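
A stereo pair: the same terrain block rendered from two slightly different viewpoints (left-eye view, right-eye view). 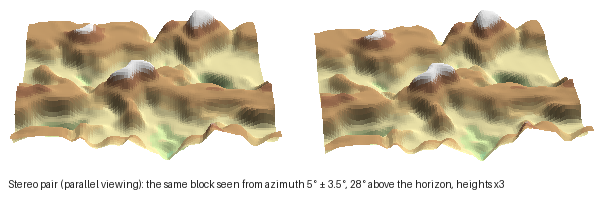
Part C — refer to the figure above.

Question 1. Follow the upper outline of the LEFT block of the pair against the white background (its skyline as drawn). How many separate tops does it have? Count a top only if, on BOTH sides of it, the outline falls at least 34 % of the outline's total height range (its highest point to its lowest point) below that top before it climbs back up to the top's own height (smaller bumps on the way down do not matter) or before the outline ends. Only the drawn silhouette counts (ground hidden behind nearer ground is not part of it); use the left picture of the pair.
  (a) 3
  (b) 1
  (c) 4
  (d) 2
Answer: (b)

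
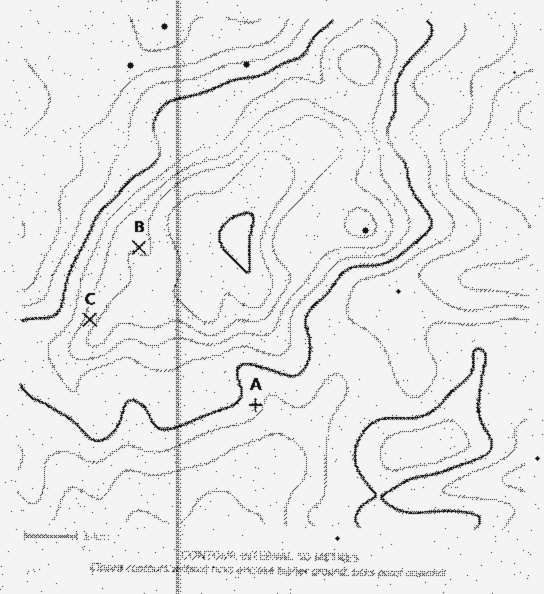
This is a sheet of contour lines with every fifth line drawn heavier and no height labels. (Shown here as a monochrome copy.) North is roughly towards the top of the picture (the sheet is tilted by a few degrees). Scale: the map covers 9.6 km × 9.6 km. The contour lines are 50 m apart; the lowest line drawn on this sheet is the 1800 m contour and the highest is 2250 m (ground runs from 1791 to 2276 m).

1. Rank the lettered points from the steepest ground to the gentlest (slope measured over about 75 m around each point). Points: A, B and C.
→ C A B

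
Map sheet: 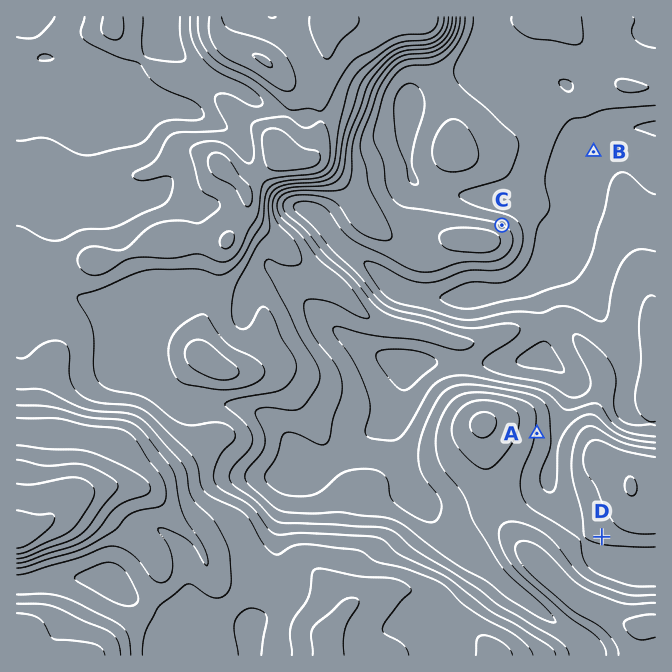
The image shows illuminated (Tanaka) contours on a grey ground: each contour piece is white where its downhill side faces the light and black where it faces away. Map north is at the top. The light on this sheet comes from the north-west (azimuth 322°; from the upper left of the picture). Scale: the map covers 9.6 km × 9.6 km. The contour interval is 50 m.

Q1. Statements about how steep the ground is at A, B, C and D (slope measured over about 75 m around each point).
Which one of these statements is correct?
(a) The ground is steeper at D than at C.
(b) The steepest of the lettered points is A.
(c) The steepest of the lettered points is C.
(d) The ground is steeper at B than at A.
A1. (c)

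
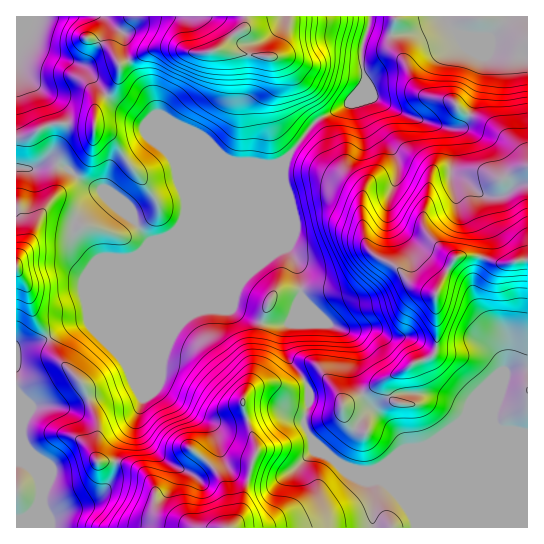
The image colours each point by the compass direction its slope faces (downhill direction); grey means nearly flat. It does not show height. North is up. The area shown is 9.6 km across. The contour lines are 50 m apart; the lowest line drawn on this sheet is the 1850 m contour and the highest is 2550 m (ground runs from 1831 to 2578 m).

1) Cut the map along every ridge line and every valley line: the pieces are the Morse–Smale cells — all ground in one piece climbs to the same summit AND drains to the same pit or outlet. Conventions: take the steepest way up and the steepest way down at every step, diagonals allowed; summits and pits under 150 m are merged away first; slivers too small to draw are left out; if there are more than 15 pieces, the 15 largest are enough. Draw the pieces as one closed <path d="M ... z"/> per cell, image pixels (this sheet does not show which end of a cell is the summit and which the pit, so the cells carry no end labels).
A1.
<path d="M283 161l-4 2-46 46-8 6-63 25-13 1-14-20-30-26-8 4-21 19-3 4-1 11 5 9 18 18 11-3 25 2 86-36-78 77-50 21-19 4-23 14-31 8 1 181 511-1-1-62-138 0-16 6-18 0-16-7-26-22-9-17 0-8 5-14 0-12-4-10-17-23-4-20 1-9 7-8 7-15 2-8 0-12-5-24-8-13 0-56-4-10z"/><path d="M463 36l-2 1 23 22-3 19-9 31-5 12-8 7-13 0-41-13-32-18-8-13-16 20-34 17-31 41 0 21 4 10 0 56 8 13 5 24 0 12-4 12-12 19 0 21 3 8 17 23 4 10 0 12-5 14 1 12 10 15 24 20 11 5 23 2 16-6 139 0 0-408-38-9z"/><path d="M370 16l-353 0-1 151 19 1 11-5 19 4 20 16 18 8 32 30 14 20 21-4 52-21 7-4 45-45 15-12 26-34 34-17 11-13 5-8-4-20 0-13 8-24z"/><path d="M51 163l-9 1-7 4-19 1 1 178 30-8 23-14 19-4 50-21 77-75-85 34-25-2-11 3-18-18-5-9 0-6 4-9 11-11 15-12 6 0-5-4-18-8-20-16z"/><path d="M527 16l-156 0-10 34 0 13 4 20 8 14 32 18 41 13 13 0 8-7 5-12 9-31 3-19-24-24 30 13 29 8 8 0z"/>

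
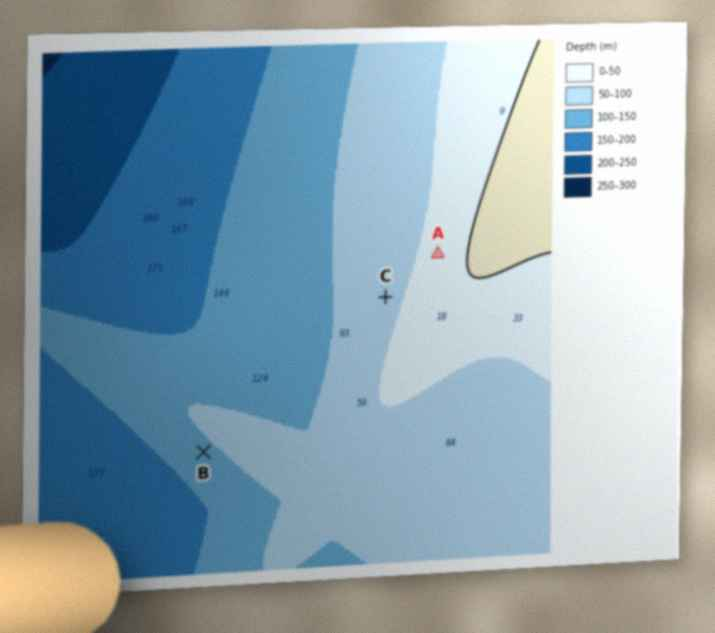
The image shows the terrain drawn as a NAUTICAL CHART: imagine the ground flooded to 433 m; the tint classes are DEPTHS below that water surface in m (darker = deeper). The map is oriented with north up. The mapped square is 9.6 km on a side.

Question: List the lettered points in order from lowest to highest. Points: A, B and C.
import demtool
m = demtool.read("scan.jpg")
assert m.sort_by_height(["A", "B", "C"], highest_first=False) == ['B', 'C', 'A']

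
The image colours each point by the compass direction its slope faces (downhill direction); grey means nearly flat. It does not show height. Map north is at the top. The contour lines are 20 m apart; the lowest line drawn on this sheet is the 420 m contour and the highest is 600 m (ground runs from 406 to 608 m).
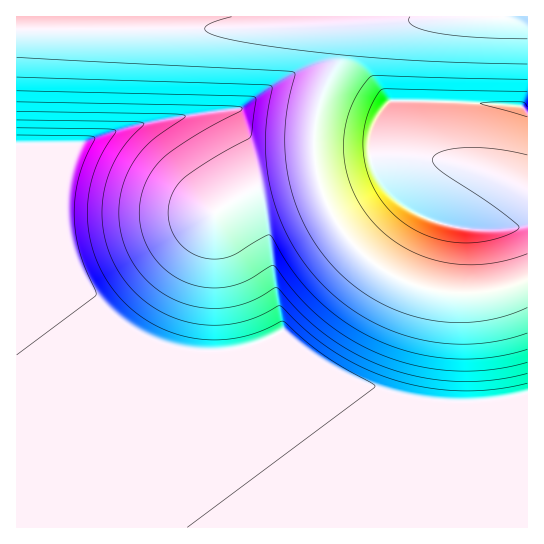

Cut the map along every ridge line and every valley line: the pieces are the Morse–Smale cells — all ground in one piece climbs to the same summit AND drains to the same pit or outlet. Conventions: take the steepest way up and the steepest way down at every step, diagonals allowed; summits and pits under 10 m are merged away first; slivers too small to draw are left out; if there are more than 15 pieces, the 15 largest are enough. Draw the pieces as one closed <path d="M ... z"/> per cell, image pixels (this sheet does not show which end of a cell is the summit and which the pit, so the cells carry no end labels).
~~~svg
<path d="M461 16l-445 1 1 511 511-1 0-245-5-1-33 11-41 1-27-5-29-12-26-17-27-30-15-27-10-40 0-37 2-15 8-25 12-22 7-32 6-6 12-2z"/><path d="M527 16l-65 0-100 7-12 2-7 9-4 25-14 26-8 25-2 15 1 38 10 1 51-8 46 1 56 12 48 20z"/><path d="M407 156l-30 0-61 9 1 12 8 25 12 23 12 16 18 18 19 13 24 12 23 7 16 2 32 0 46-12 1-91-23-11-35-12-21-6z"/>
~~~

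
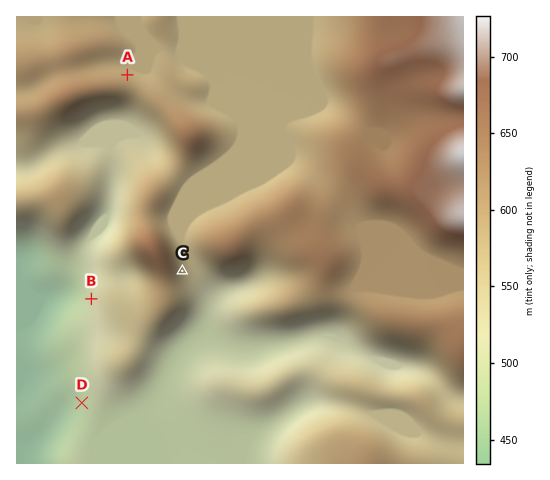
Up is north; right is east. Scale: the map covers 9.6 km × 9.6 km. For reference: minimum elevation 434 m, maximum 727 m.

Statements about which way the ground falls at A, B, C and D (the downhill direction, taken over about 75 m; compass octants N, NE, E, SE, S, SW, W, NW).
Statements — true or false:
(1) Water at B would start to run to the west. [true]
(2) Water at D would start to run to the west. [true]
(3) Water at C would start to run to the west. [false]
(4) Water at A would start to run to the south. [false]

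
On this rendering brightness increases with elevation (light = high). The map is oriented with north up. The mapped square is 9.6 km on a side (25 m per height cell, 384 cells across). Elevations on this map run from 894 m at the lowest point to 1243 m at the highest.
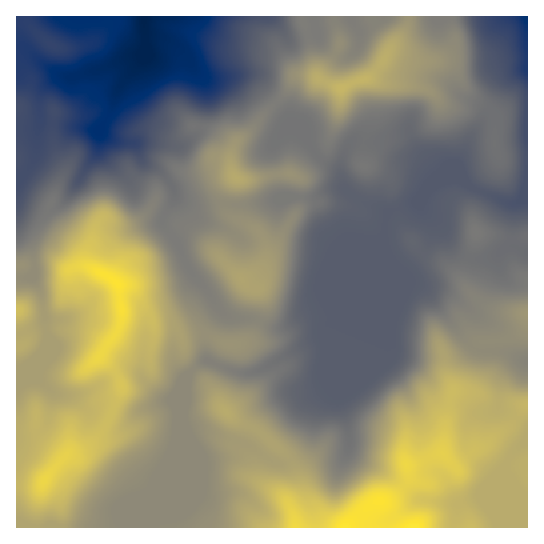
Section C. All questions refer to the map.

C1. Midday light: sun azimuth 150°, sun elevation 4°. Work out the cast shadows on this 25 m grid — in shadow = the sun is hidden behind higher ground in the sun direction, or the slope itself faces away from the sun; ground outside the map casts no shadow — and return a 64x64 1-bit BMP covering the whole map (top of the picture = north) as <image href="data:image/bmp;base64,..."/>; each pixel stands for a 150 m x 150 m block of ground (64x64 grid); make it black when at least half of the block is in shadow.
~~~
<image width="64" height="64" href="data:image/bmp;base64,Qk0+AgAAAAAAAD4AAAAoAAAAQAAAAEAAAAABAAEAAAAAAAACAAATCwAAEwsAAAIAAAAAAAAA////AAAAAAAAAAABwQCAAAAAAAPDwOAAAAAAAYPA8AAAAAAQB/BgAAAAAADv/AAAQAAAAf//AABgAAAD//4AAPAAAAP//gAA+AAAA5//AAD8AAACH/8AAPwAAAAf/xAAfAAAAD//mAAcAAAAP/+AAAwAAAB//4AADgAAAH//4ADOAAAAf//gAOwAAYB//+ADQAAA/H///AcAAAJ+P//8BwYAA/4f///mD4ADgA////wHwAAAB//5+AfgAAAD//CAD+AAAAP/+AAH8AA4A//4AAfwADgD//wAA/AAAAD//AAAAAAAAA/8A9gAAAAAD/4P2AAAAAAH/B/4AAAAAAP8HrgAAAAAAcAcPDgAAAABgAi/+AAAAAAAAP//AAQAAA4A/4+DgAAADwD/h4PAAAADAP+HA4AAAAMD/8ADAMAAAYf/5wAA4AABh///gADwAAHG//+AAAAAAcD//8AAAAAAAP//wAAAAAAA///AT4AAAAD//55v4AAAAP///2fgAAAA////48AAAAD////hgAAAAP////gAAAAA/////AAAAAD+///8AAAAAPx///4AAAAA/j///wAAAAD4P///gAAADPAP//+AgAAOwA///8nwAACAD/////gAAAAH//3/+AAAAAf/8f/8AAAAA//h//4AAAAD/8P//wAAAAP/5///AgAAA///7v+AAA=="/>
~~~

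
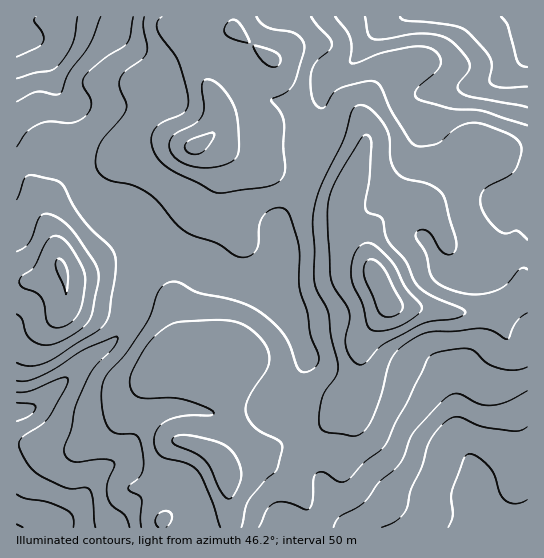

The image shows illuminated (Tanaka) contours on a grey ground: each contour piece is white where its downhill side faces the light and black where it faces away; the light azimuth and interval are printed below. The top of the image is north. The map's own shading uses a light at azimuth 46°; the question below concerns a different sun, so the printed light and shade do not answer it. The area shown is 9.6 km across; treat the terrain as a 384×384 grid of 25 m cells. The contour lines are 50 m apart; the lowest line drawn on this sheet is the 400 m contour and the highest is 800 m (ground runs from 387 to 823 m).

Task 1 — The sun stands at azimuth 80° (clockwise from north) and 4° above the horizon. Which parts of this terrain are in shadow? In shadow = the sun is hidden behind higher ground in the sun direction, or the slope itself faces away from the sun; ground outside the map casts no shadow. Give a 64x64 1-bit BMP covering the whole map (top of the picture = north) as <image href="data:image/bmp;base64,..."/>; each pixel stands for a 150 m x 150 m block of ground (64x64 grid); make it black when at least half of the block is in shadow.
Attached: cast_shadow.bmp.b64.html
<image width="64" height="64" href="data:image/bmp;base64,Qk0+AgAAAAAAAD4AAAAoAAAAQAAAAEAAAAABAAEAAAAAAAACAAATCwAAEwsAAAIAAAAAAAAA////AAAAAAD//8fgAAAAAP//x+AAAAAQ//+PwAAAADj////AAAAAOP///8AAAABw////wAAAADD////AAAAAMP///4AAAAAA////gAAAAADj//4AAAAAAEB/8AAAAAAAAO/gAAAAAAD/8eAAAAAAgP/wAAAEAAHA//gAAB4AAcD/+AAAHgABwP/8AAAeAAGAP/wAAA4AAAAf/gAAH8AAAAf+AAA/wAAAA/8AAH/gAAAB/wAAf+AAeAB/gAB/4AB4AD+AAP/gAHDwD8AD//AAAPgPwAf//AAA+AfAD//8AAD8B8A///wAAPwDwH///AAA/APA///4AAB8AcB///gAHvgAgD//+AAe+AAAD//wAA74AAAH//AAAPgAAAf/8AAA8AAAA/9gAADwADwH/wAAAPAAfAf/AAAA4AD8B/8AAADAAfgH/wAAAMAA8AP/AAAAwABgAf+AAACAAAAAf4AAAIAH/gA/gAAAA//+AD/AAAAD//wAH8AAAAH//AAfwAAAAD/8AA/gAwAAB/gAD+ADAAAB+AAH4AAAAAP/AAPgAAAAz/+AA+AAAAP//4ADwAAAB///gAGAAAAf/P8AAAAAAD/8/wAAAAAA/5x+DgAAAAD/gHweAAAAAP//+D4AAAAA///wOAAAAAD///AAAAAAAP//4AAAAAAAf//gAAAAAAAP78AAAAAAAA=="/>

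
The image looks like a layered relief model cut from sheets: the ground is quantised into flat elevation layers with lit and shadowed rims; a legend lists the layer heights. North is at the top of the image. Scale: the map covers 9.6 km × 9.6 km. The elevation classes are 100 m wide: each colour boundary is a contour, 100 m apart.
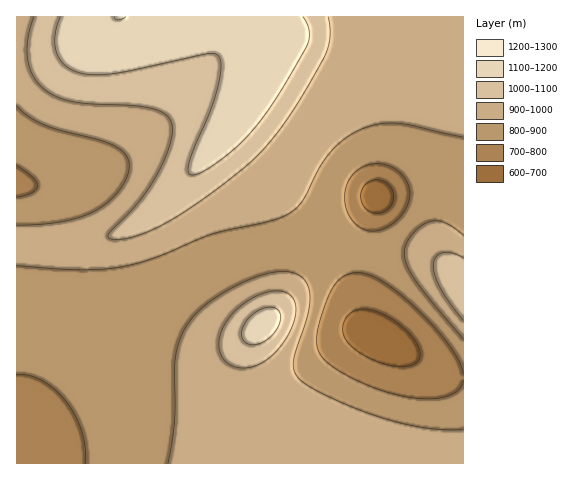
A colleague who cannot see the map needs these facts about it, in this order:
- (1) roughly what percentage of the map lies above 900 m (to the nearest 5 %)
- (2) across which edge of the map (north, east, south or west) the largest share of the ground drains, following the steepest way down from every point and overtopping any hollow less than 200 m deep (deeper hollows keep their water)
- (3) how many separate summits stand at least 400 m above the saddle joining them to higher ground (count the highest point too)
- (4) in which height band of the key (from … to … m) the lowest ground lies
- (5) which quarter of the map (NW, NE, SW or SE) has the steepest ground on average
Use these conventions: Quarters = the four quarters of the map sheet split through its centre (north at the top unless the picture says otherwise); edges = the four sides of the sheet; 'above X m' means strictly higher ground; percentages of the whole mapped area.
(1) Ground above 900 m makes up about 55 % of the sheet.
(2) Drainage is mainly to the east: more ground falls towards that edge than towards any other.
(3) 1 summit rises at least 400 m above its surroundings.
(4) Between 600 and 700 m: that is the band holding the lowest ground.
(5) The steepest ground, on average, is in the south-east quarter.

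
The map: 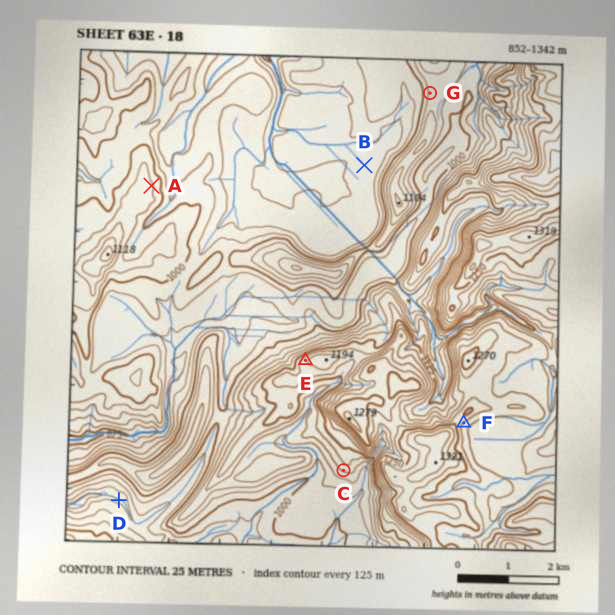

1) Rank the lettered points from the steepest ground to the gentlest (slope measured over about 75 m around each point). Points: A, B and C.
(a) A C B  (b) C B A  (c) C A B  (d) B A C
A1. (c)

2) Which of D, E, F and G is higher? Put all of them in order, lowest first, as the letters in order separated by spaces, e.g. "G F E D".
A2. D G E F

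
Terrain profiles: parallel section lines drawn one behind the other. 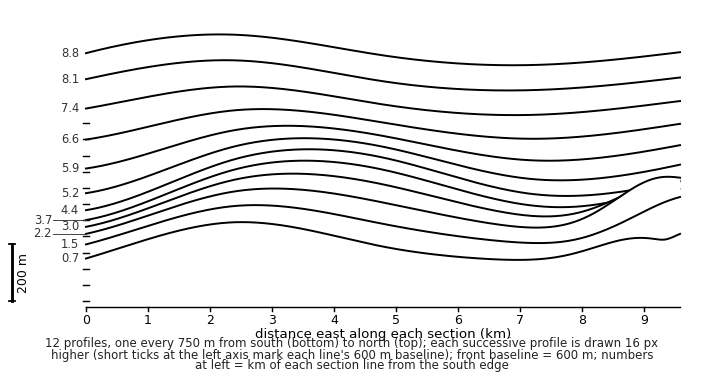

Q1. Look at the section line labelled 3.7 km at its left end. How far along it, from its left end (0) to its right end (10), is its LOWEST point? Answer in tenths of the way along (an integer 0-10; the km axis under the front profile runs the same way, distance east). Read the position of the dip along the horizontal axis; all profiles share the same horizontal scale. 0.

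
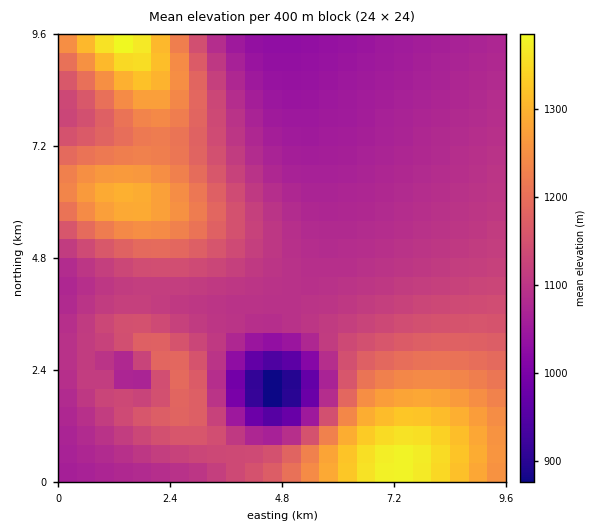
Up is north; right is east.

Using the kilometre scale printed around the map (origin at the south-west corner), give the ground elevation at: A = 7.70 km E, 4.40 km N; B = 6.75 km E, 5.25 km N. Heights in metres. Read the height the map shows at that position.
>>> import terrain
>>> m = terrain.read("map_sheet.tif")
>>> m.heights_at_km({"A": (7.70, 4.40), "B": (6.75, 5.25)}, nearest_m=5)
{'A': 1110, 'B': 1085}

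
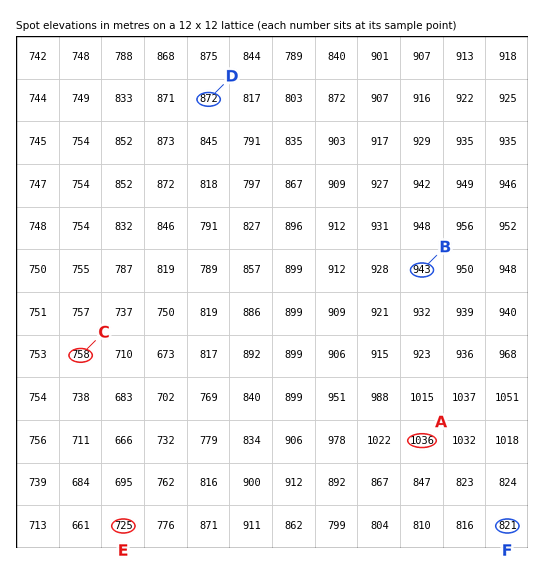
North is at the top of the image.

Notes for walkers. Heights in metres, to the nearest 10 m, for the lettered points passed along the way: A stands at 1040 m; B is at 940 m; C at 760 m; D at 870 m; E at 730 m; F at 820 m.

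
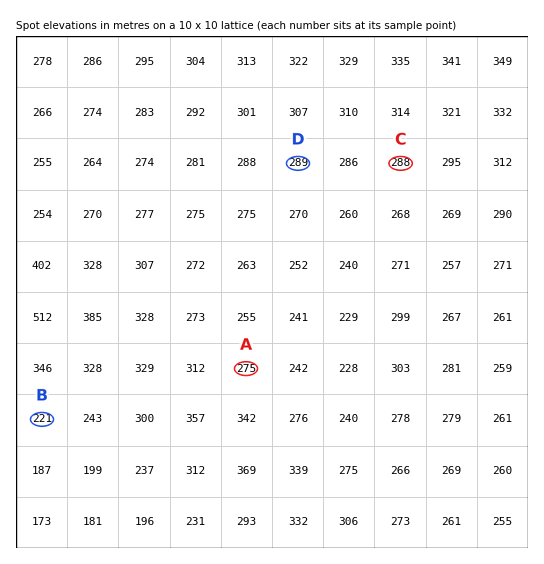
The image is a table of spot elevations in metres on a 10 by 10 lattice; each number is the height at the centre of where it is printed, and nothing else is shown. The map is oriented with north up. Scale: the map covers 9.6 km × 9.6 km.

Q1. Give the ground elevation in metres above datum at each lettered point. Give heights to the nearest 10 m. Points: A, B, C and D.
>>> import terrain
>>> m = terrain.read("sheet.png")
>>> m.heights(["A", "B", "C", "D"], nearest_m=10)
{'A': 280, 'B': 220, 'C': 290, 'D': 290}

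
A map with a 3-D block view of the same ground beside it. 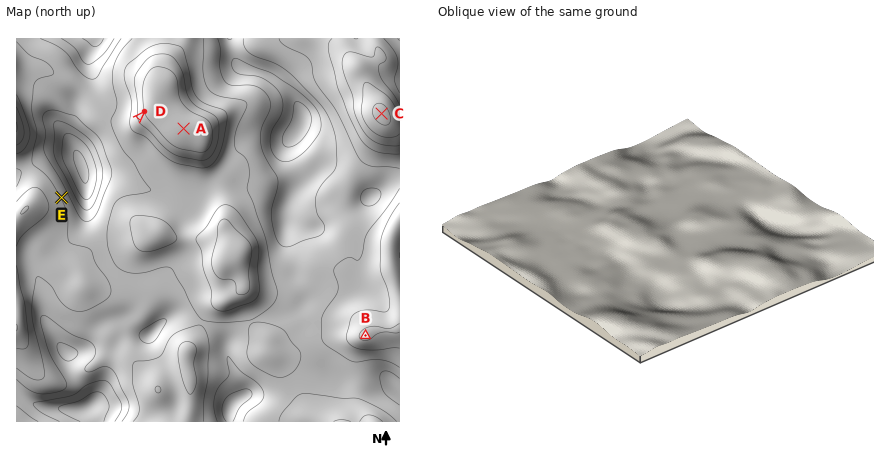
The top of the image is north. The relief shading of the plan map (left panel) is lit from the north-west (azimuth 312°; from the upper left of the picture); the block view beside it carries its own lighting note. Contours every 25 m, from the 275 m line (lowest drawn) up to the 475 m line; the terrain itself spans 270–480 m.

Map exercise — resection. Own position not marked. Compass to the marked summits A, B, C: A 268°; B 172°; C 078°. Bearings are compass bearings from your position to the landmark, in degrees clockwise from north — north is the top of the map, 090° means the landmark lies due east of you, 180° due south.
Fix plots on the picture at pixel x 336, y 123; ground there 360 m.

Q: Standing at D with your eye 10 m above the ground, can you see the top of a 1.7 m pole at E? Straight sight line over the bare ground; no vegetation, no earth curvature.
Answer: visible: true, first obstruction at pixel None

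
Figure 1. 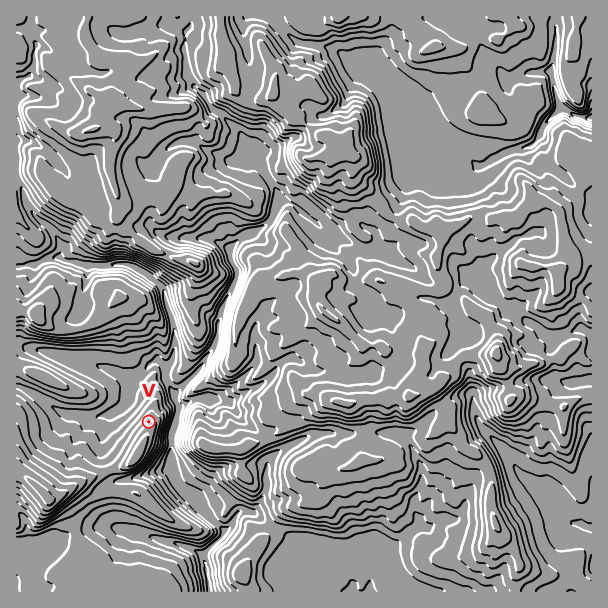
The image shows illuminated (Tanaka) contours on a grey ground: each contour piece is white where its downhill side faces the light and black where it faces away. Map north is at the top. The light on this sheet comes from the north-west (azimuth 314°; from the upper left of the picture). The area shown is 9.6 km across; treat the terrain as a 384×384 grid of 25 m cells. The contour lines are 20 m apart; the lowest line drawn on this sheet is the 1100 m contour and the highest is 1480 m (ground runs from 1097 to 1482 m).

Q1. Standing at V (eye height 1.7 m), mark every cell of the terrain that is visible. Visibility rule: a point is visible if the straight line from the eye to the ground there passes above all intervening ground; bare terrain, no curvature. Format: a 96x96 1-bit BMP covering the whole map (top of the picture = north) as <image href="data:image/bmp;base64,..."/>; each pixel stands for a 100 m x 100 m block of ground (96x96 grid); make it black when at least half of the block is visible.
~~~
<image width="96" height="96" href="data:image/bmp;base64,Qk2+BAAAAAAAAD4AAAAoAAAAYAAAAGAAAAABAAEAAAAAAIAEAAATCwAAEwsAAAIAAAAAAAAA////AAAAAAAAAAAAAAAAAAAAAAAAAAAAAAAAAAAAAAAAAAAAAAAAAAAAAAAAAAAAAAAAAAAAAAAAAAAAAAAAAAAAAAAAAAAAAAAAAAAAAAAAAAAAAAAAAAAAAAAAAAAAAAAAAAAAAAAAAAAAAAAAAAAAAAAAAAAAAAAAAAAAAAAAAAAAAAAAAAAAAAAAAAAAAAAAAAAAAAAAAAAAAAAAAAAAAAAAAAAAAAAAAAAAAAAAAAAAAAAAAAAAAAAHAAAAAAAAAAAAAAAHwAAAAAAAAAAAAAAP8AAAAAAAAAAAAAA/+AAAAAAAAAAAAAB//AAAAAAAAAAAAAD//AAAAAAAAAAAAAD//AAAAAAAAAAAAAD//AAAAAAAAAAAAAD//gAAAAAAAAAAAAD//wAAAAAAAAAAAAD//4AAAAAAAAAAAAD//8QAAAAAAAAAAAD//8QAAAAAAAAAAAD//+YAAAAAAAAAAAD//+IAAAAAAAAAAAD//+IAAAB+AAAAAAD9/+EAAH/8AAAAAADx//gAAf/wAAAAAADD//4AAf9gAAAAAAAH//4D//4AAAAAAAAH//4B/z4AAAAAAAAH//k5+ZwAAAAAAAAH//w/+MgAAAAAAAAH//7/+GAAAAAAAAAf////+DHwAAAAAAD/////+Bn/wAAAAAD/////eAz/gAAAAAD/////OAB/AAAAAAC///++OAH+AAAAAACeD/++OAD8AAAAAACeA/88GAB4AAAAAAAOAf48GABwAAAAAAAPAP48HABgAAAAAAADAHw/DABAAAAAAAAAAAA/jgBAAAAAAAAAAAA/xgBAAAAAAAAAAAB/5gBAAAAAAAAAAAB/4gAAAAAAAAAAAAD/AwAAAAAAAAAAAAH+AwAAAAAAAAAAAAPwAgAAAAAAAAAAAA8AAAAAAAAAAAAAADwAAAAAAAAAAAAAA/AAAAAAAAAAAAAAB+AAAAAAAAAAAAAAD8AAAAAAAAAAAAAAHMAAAAAAAAAAAAAAEGAAAIAAAAAAAAAAYCAAAAAAAAAAAAABwAAAAAAAAAAAAAADAAAAAAAAAAAAAAAGAAAAAAAAAAAAAAAIAAAAAAD4AAAAAAAIAAAAAAf/AAAAAAAAAAAAAAf/gAAAAAAAAAAAAAf/gAAAAAAAAAAAAAf/gAAAAAAAAAAAAAczAAAAAAAAAAAAAAYAAAAAAAAAAAAAAAAAAAAAAAAAIAAAAAAAAAAAAAAAGAAAAAYAAAAAAAAAAAAAAA8AAAAAAAAAAAAAAA4AAAAAAAAAAAAAAAgAAAAAAAAAAAAAAAgAAAAAAAAAAAAAAAAAAAAAAAAAAAAAAAAAAAAAAAAAAAAAAAAAAAAAAAAAAAAAAAAAAAAAAAAAAAAAAAAAAAAAAAAAAAAAAAAAAAAAAAAAAAAAAAAAAAAAAAAAAAAAAAAAAAAAAAAAAAAAAAAAAAAAAAAAAAAAAAAAAAAAAAAAAAAAAAAAAAAAAAAAAAAAAAAAAAAAAAAAAAAAAAAAAAAAAAAAAAAAAAAAAAAAAAAAAAAAAAAAAAAAAAA="/>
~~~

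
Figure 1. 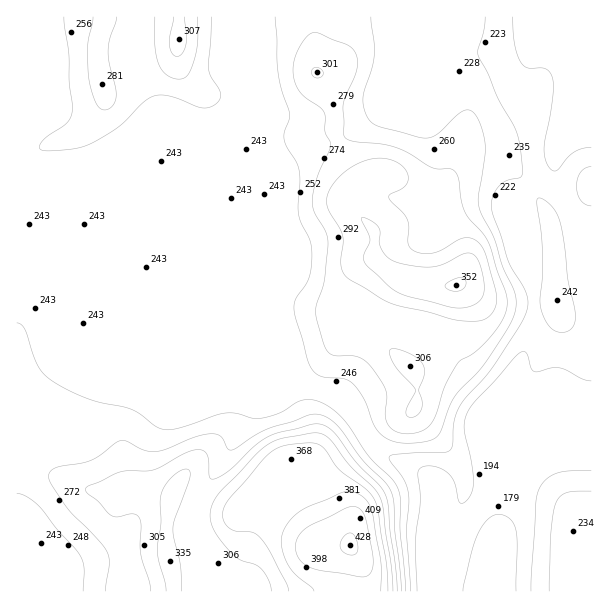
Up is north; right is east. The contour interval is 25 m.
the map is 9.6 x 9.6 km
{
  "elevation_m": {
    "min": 170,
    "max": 430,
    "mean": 255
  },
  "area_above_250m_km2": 39.7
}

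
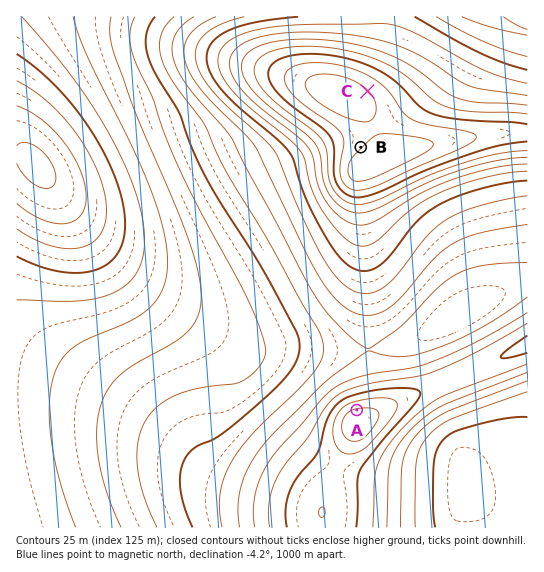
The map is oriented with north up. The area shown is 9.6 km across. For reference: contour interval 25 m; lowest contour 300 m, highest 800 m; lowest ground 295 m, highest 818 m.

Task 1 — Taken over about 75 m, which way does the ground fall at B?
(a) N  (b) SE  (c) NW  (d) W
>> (c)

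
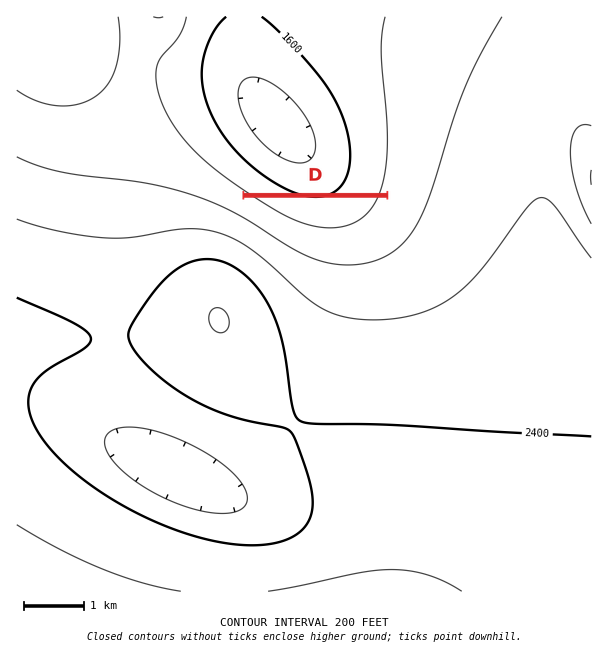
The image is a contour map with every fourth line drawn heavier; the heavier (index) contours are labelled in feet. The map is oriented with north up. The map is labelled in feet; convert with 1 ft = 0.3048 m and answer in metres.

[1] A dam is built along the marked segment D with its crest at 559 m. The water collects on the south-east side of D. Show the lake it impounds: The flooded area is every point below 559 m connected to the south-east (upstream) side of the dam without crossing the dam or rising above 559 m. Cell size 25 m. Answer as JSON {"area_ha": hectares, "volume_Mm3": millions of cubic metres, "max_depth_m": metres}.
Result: {"area_ha": 92.7, "volume_Mm3": 24.07, "max_depth_m": 69}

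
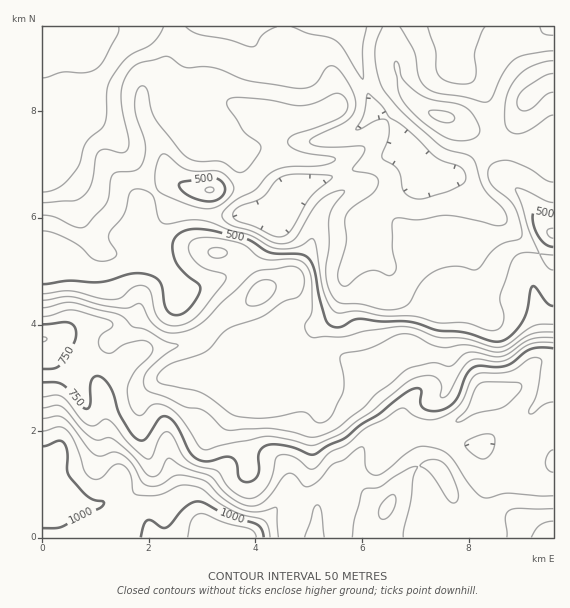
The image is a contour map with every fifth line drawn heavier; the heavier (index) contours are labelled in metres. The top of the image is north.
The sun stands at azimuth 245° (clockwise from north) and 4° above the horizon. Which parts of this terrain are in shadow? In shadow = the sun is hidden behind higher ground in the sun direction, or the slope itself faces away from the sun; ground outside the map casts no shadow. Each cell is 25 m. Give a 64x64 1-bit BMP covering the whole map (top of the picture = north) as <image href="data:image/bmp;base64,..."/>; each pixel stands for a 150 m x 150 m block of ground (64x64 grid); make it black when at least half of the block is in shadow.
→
<image width="64" height="64" href="data:image/bmp;base64,Qk0+AgAAAAAAAD4AAAAoAAAAQAAAAEAAAAABAAEAAAAAAAACAAATCwAAEwsAAAIAAAAAAAAA////AAAAAAAAAAD+GBwAAAAAB/8cHgAAAAAP/9wPAAAAAA///A8ADwRAH//8D44fDn4f//4Pj78fPz///8+fwB+/f///55/gP7/////wP+A///////h/4D//////+P/gP/////55/+A//////gD/4D//////AAPAv/////8HgAC//////8fgAL//////x/AA///////j8AT//////8HwDz//////gfHvCf////+A8fcB/////4Bz9zGH////gHPzOw////8B5/c/j////4P//38/9///x////3/5//////////wP/////9///AP////x///8AH////P///wM////4////A7////DD//8D////gMH//wf///+Bw9/8B////8HDweA/////wY+AAf/////AH4AD////8AA/gA/////4AD+Bz/////4AfwHj/////4D/AeD/////gPwBgP/////B4AAB9////4PAAAP/////h8AAH/+B//4PwBg//4B/8AeAGD//n//gAAAwf////8AAAAB/8P/+AAAAAP/AH/8AAAAA/wAB/gHAAAH8AAD4A+AAAfABwfgf4AAB4Afh+H/gAAHgP/H4//AAAcB/8fn/8AABwH/h8f/gAAAA/wHh/+AAQDB8A+H/wEBwOAADw/+AQHg4AAPD/wBAPBgAA8P/AAA+AAADgf8AA=="/>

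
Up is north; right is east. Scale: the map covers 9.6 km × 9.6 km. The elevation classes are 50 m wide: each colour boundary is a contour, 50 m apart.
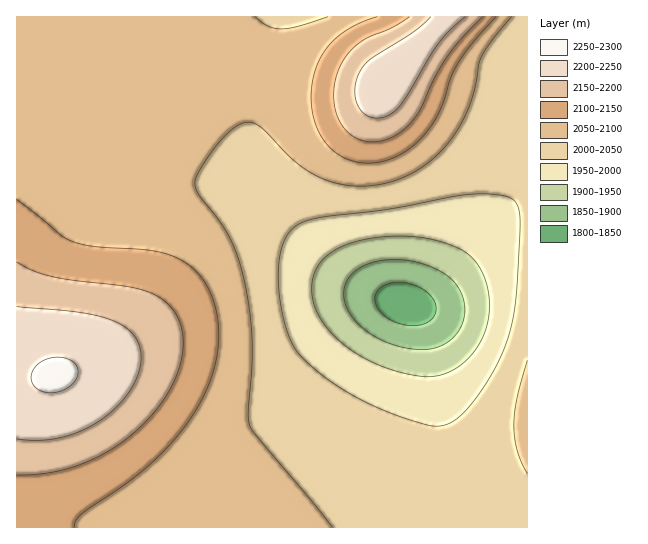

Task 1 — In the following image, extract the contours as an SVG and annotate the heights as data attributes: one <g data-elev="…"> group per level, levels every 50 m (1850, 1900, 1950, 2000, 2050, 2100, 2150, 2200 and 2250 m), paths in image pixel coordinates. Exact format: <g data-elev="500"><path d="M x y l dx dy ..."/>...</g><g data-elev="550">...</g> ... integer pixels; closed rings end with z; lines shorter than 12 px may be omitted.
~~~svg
<g data-elev="1850"><path d="M405 325l-18-7-10-11-2-6 0-6 3-5 5-4 14-4 14 2 15 7 8 10 2 10-2 6-4 4-11 4z"/></g><g data-elev="1900"><path d="M410 349l-19-5-16-7-15-11-10-12-6-13 0-12 5-11 9-9 11-5 13-4 15-1 14 2 15 4 15 6 9 7 8 9 5 12 2 12-3 12-6 11-9 8-10 5-12 3z"/></g><g data-elev="1950"><path d="M426 377l-28-5-28-11-24-15-18-17-13-20-3-20 1-10 3-9 5-8 6-7 14-8 18-6 23-4 24-1 23 3 20 5 15 7 11 10 9 16 5 20 0 20-5 18-11 18-14 13-16 8z"/></g><g data-elev="2000"><path d="M434 426l-40-12-40-18-33-22-16-14-9-10-7-13-6-19-3-21-2-22 2-17 3-15 6-10 8-8 9-4 15-4 68-8 78-14 18-1 17 1 9 3 5 5 3 8 1 12-3 66-4 30-7 26-16 32-23 32-16 13-8 3z"/></g><g data-elev="2050"><path d="M333 527l-83-101-2-15 4-44 0-26-2-30-5-29-6-23-8-18-10-18-23-30-3-8 1-7 12-21 15-19 14-12 12-4 6 2 7 4 26 27 14 12 13 8 15 6 20 5 20 0 20-4 20-8 13-8 12-9 12-12 10-14 8-16 7-16 10-42 10-16 20-24"/><path d="M527 360l-10 39-3 27 3 25 10 23"/><path d="M328 17l-30 9-16 3-13-3-14-9"/></g><g data-elev="2100"><path d="M75 527l1-6 7-8 44-30 28-24 20-20 16-21 14-25 10-27 4-25-2-26-4-17-8-16-10-12-13-10-13-5-15-4-57-4-23-5-13-7-44-36"/><path d="M377 17l-26 10-12 8-8 8-8 10-5 10-6 24-1 15 2 13 4 14 6 10 8 10 9 6 10 5 12 3 16-1 16-4 15-9 14-12 8-11 8-13 12-35 8-16 13-19 24-26"/></g><g data-elev="2150"><path d="M17 475l29-2 29-7 28-12 26-17 22-22 18-24 10-24 4-24-2-16-5-13-9-11-13-9-25-7-78-11-18-5-16-9"/><path d="M409 17l-16 10-23 10-11 6-11 11-9 15-5 21 2 21 3 10 6 8 13 10 12 3 13-2 12-5 13-9 12-16 14-32 13-21 15-19 21-21"/></g><g data-elev="2200"><path d="M17 439l21 1 21-2 21-7 19-10 18-14 13-17 9-17 2-16-2-12-5-10-9-8-12-6-34-9-62-5"/><path d="M431 17l-18 15-43 27-8 10-6 13-1 13 4 12 7 8 7 3 8 0 8-3 8-6 10-14 31-52 11-12 16-14"/></g><g data-elev="2250"><path d="M48 393l15-3 11-8 3-5 1-6-1-5-4-4-8-4-12 0-10 3-8 6-4 8 1 8 7 7z"/></g>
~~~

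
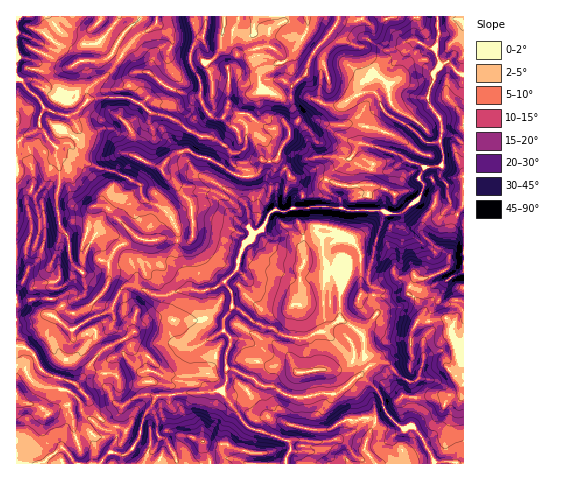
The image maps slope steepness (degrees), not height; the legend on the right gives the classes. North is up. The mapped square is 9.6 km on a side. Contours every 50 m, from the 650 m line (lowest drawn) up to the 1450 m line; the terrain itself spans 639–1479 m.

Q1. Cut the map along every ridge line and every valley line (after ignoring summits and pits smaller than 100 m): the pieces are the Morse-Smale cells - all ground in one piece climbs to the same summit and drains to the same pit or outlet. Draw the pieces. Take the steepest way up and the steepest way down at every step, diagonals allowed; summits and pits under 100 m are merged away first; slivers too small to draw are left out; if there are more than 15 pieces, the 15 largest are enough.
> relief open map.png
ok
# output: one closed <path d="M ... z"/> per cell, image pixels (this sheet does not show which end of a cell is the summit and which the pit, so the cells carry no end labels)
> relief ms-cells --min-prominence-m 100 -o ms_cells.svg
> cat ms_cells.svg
<path d="M463 16l-125 1-1 7-5 7-21 25-5 18-15 13 0 9 20 2 22 8 8-1 24-13 10 0 5 7 1 7-14 13-5 24-5 3-6 11-7 3-18 19-1 8 15 13 2 8-23-2-28 2-6 4-11-2-5 4-6 14-10 5-1 5-7 6-6 14-1 11-13 12 7 12 0 15-8 11 0 11 7 7 0 7-5 11 2 13 24 10 11 8 9 0 11 7 12 5 10 0 16-5 14 1 26-19 15 14 6 10 4 13 11 12 7 5 9-2 3 3 7 9 12 25 29-1z"/><path d="M137 236l-21 12-7 11 0 21-3 8-21 21-10 5-6-2-14-14-20 0-19 4 1 162 84 0 9-12 15 3 8-7 7-11 3-19 14-22 66-6 4-11-1-24 5-11 0-7-7-7 0-11 8-11-1-17-7-9-8 6-13 3-11-2-8-13-12-14 5-17-1-5-11-2-22 2z"/><path d="M157 16l-141 1 0 158 9 11 8 5 5 0 4-4 14-28 1-11 13-7 7-14 5 6 13 0 9-5 20 4 25-14 1-6-9-8 6-6 8-4 14-17 1-9-2-14 4-9-2-9-13-11z"/><path d="M68 143l-11 5-1 11-5 7-2 9-11 16-5 0-8-5-9-10 0 125 3 2 16-5 20 0 12 13 8 3 14-8 17-18 3-8 0-21 8-12 19-11 7 4 22-2 13 2 0-8-4-11-7-10-7-5-13-4-5-6-3-12-24-13-28-8z"/><path d="M375 92l-17 2-22 12-10-1-15-7-20-1 1 7 6 11 0 5-9 9 0 9-7 8-5 13-3 2-11-1-3 11-4 4-10 1-1 27 3 7 1 17-12-5-43-1-2 17-3 3-12 0-5 21 12 14 8 13 11 2 13-3 8-6 14-13 1-11 6-14 7-6 1-5 10-5 6-14 5-4 11 2 6-4 49-1 0-7-15-13 0-5 5-9 14-13 6-2 7-12 5-3 5-24 14-13-1-7z"/><path d="M230 368l-4 2 1 9-4 13 23 34 44 16 0 10-4 9 1 3 148-1-12-24-7-9-3-3-9 2-7-5-11-12-4-13-6-10-15-14-26 19-14-1-16 5-10 0-12-5-11-7-9 0-11-8z"/><path d="M222 390l-65 6-14 22-3 19-7 11-8 7-15-3-9 11 185 1 1-8 3-4 0-10-44-16z"/><path d="M154 113l-3 0-5 8-22 11-20-4-9 5-13 0-5-6-3 7-7 9 20 20 28 8 24 13 3 12 5 6 17 6 11 17 18-3-3-21-28-30 6-13 10-6 10-2 9 6 17 5 22 14 9 1 1-3-3-4-6-1-5-6-1-10-14-12-17-4-12-6-10-9z"/><path d="M206 16l-49 1 0 8 15 15-4 14 2 21-15 19-8 4-6 6 10 9 20 5 29 18 17 4 14 12 1 10 5 6 6 1 3 7 6 0 8-5 3-11 11 1 3-2 5-13 7-8 0-9-3-5-5 0-10 5-14-7-7-7-8-2-14 0-5 5-9 0-7-6-7-14 2-11-3-10-9-17 5-17 9-9z"/><path d="M223 16l-17 1-2 17-9 9-5 13 1 8 9 17 0 17 5 11 9 9 9 0 5-5 14 0 8 2 7 7 14 7 10-5 5 0 4 4 8-8 0-5-6-11-1-7-8 1-18-7-6-10 3-8 15-10-7-6-11-3-6-20-10 1-18-3z"/><path d="M337 16l-113 0 0 15 19 4 11-1 5 20 11 3 7 6-16 11-2 7 3 8 21 9 7 0 1-11 15-13 5-18 26-32z"/><path d="M188 150l-10 2-10 6-6 13 28 30 2 19 2 1 24 0 10 3 9-2 12 5-1-17-3-7 1-27-10-1-22-14-17-5z"/><path d="M193 222l-18 3 5 16 9 0 3-3z"/>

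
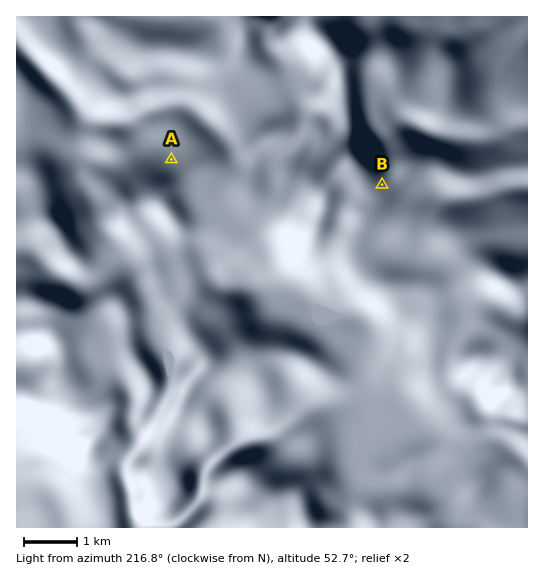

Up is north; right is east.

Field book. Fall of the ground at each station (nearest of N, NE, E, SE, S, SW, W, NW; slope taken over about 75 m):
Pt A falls NW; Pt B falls E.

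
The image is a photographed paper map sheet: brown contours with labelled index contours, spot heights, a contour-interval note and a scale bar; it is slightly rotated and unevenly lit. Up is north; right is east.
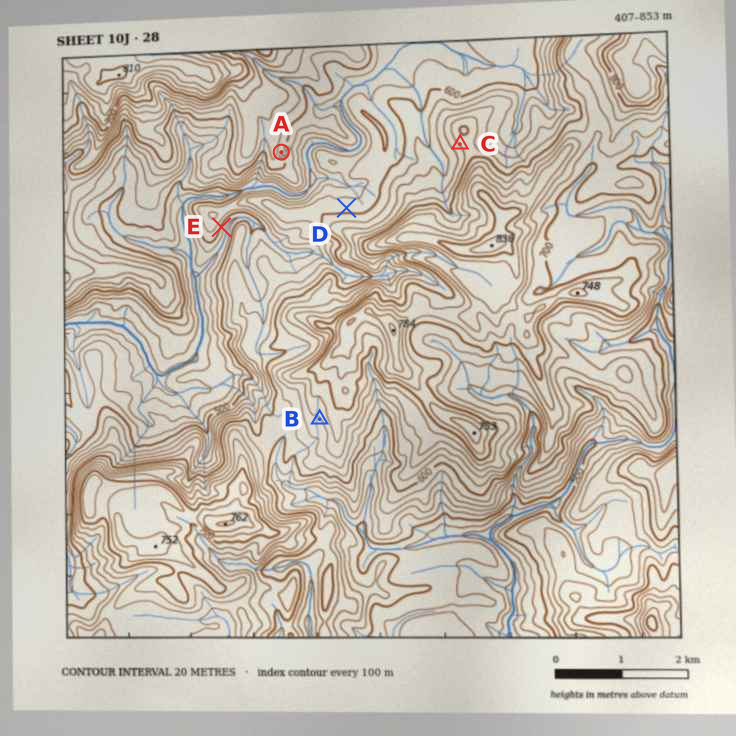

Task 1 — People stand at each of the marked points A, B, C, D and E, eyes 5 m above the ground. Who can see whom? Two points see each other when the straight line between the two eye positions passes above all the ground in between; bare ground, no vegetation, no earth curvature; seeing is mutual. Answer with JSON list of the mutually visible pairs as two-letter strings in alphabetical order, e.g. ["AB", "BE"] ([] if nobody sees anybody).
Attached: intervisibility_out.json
["AC", "AD", "CD"]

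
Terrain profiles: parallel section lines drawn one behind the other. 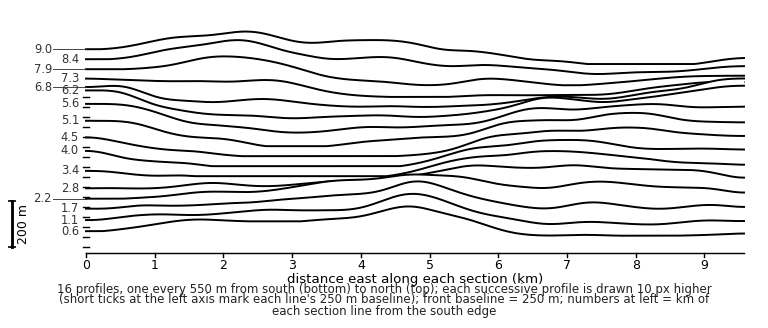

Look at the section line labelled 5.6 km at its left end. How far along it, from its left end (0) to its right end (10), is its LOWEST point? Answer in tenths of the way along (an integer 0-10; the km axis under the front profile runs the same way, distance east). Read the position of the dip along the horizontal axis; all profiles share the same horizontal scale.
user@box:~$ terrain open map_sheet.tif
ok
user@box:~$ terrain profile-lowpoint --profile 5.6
3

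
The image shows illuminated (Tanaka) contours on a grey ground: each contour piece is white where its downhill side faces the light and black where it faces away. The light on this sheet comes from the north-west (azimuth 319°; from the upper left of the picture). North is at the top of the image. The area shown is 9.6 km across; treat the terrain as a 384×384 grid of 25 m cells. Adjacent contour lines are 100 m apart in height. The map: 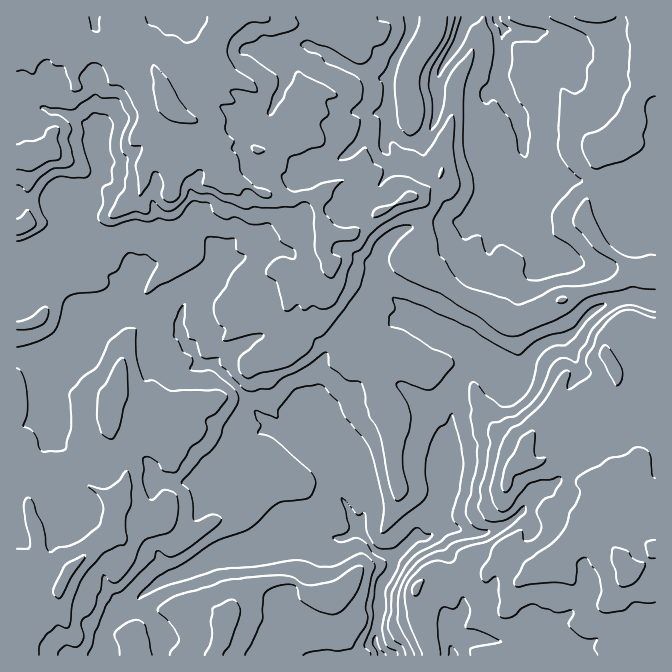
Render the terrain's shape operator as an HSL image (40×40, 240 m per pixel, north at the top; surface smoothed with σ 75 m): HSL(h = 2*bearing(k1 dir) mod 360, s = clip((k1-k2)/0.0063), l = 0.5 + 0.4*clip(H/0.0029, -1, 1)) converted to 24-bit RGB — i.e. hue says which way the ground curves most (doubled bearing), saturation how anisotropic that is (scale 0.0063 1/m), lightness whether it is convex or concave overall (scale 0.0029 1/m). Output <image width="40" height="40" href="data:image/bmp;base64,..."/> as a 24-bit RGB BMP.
<image width="40" height="40" href="data:image/bmp;base64,Qk32EgAAAAAAADYAAAAoAAAAKAAAACgAAAABABgAAAAAAMASAAATCwAAEwsAAAAAAAAAAAAApZ1ok31dfVBNkIRUXpRxSlp5cnx4rbaFa4WIa2qHdHiIjoOHrol9o4dzZHZsZ3t6gGt/mG53mmiFjWyVmqe6beGpJAAziH5YXHdLs+yIp4GTIjphlbShh4CUiXZ2e2lqcIhmhnh3fmhlcmpYfI2WmLKsfXGXin6HfIp4n2twbVV9mOCkilmCO36be4OwtaifcVuFdmRkcXtpeoJtmZt7qI+AiYCIX3N9bXaCgHyDiXmDjIWAmId8zKuGAAwzuJmofIuauOuek0p/fnuienV3gmtpg5NdZX16o5KQVmh0kmyYrJyhTotJXmEveWxKcJp5fHyRl56bmm+akZeBnYJyO3xoOX1dpI+BqCmQiIyWgIWLbJeBgY+CpI6Iko2NZm6UaWaEfGpth3pti491gJF9vc6pAAkzpXKLs6+SoK92hFyKZIyDgnSDfGKgyaOpWIySeId4km6HPnxYmnqEvmyLbIJ7aqeAdGddb6ueqGesvLCOY2V0oauZgWWIUmhAKF4yW5iHh4ixlpbIl4q/k3espJCYooV8bmVtYlxnh3eTjpGqlY6lmpOBuMB0BAsvfIyY056Xc6FmamRxeIiGh2OFSnpmuYRqmIdzXXRec3dqooN5J31wqXmgyZKVbVhpfp+KfJJ2XmF8wYukjYJwdod5eiGQr7+RUH1tLXI7PXowX3xJfoNvgX2RlpOryZbSvIbgenfBcb+4XZypgnOu2JXExLeWLDlMTXuQrbS3653JbKCqYFyGfWSPiZl/a4CT35a8h3mCaYJ2drh7Oz5/Z3Rzt4iGjqWkcHmGnn6Vcn14XHaI+dLhbHtqJ0Ne4Lqqb3eYZnGGc3FLNXUpR3c8YYlDc4JEbnpGfX5bj3h2oIGEdWp0VHFXc4SG89jerZfpACAzbKJ9yLWmv43KpU20VoiVyJGoSpCIc5KTyKHRmpGul5uKUzl2ZWh+erp6ppCklWCegWFlm6l5UY+Ab3p9973eXVWEja12hHl8XUlmupaumI6POHdET3ZHdX5Zdn9can1bc4FfiIligYF9gJWUXoGNvtl1MwAFMU4eJoRIbZxvsl16qpvDmJLahnq+lY+GSYttfHuQxX6yvG2QT2R2YJCKkLGNiXOKmnmQemZ6priFV3h5W29banhj6Y/KaregwGW8jmWgSrpgcIam14/dZnuCWX9VYIlcb4Jwb4FmfINVe2k8fGspLm4caS8su6qxrJukOXZdN0gNR3g/go9BU0MNL0IZvoSVupeqTltXaXNkvIKWh3+pdqaifW1je42HcZeLeHqElKKCZl59eG5sanxkYoZtz5eGPWRxoYO2xauuUIKJYXN8wojFn4K3hIuOYYN3dnp6gXmEgYCOjJqdfpacQkZhmJh91I95gG6Ec6eQGzNQqXOhoIunw4qsMJoURoAxoE9mT3VdeYBywpp+Z3pteIV4gYNteH1siZGHi458ckx/h4KDe4B+Xol20qqQUHuST2Z9ybaccWqYVWl/iXx8kXeSroGUhniFaWxqdIJpcZN7hrmXbBhjZ5WVZ3F42JiCfpGJXpqUOFyCaXuMnYqts2um69vAKF9pXqaNm46zU2hkz5SFb3x+dYB4gnBwi3l6f5x8lY6Og1aMgIyLg6Spa3+as6KFhZSMMFNqq7pbhVdScWN1aHl7jmqImX+Ep3mYe3ech6KieKOVdWJ6h5WIZFaGXEp8xtGdm6uxY1+bdmqITWVzb26GlYew8d7PimaXLFc2MmIsrG6tgZV0mZiMcXF+f4d/cKaYgJiBg2+GeZyai5uXhXV9fWtzmpd1o3yAWSxxt5aLdpWGWX12ZoBhUH90ln2Ej42PhpWgj6uyknyZdDVlgKWJbVuCV0h+zuujhYFxcGF5i3p+O1VzYXV0enh12bOZxHCbeoSrZJmWJYZNXKJtxGynmIOonY+dY4F2jI6CcGV4cIVugVZUlmpYb3JmZcFlnEBzXlt+oKmGqYaMYmltao95VoJ3boSCl5+LhKKNfFBVe01egKCagXF+cV57YGB70+CTgXVwZ295g3t6PT10ZHN+bY+Hna2DxZ+UXW+SsX24dIKVXYVlOns9hYVtp4Gfk3SvknNveXmBcW56cGuKoIOVlXp5daRaVEp3iIiRi4yPpoKTo5epW5STe3uQPINvkqh9hD9QhnqEfI+Mf3F5f2l3dldxZ5F6wsWJj3x3aHR9dnV8ST52enV4W45pdp+Gt6qlk3mKcHx+pnqkg3eJgZuCY3dtYo9DgllGaJVefXJ6dHF7bWp6g3ODuo99epqFSWGBl5eNbHiPopaTk3t3k2haW3ZrcZmSeVNjd52Ff4eEf3N9gG5/hV1+gnuLdqmNnKSFm4eHc26JdXF4Qz6CdpeQe8GUY6etfGGY35alZ3l+d3uCmI6IhnF1dnh5f39/gH9/hJqEbWx/dXKAbHWCZGWDv6qbj4p2TICSj5KFZ3yOlIGGm2ycyJara6OATS5MiKBtZIZdc3lxenN4emp7aGqHj5magph/i5WBkpOHgEVjhqR2Lz5wiKNwg8Z+QHFqYmtypWx60I6OYVhsioFtj3R6gZBydYCAf3+AlImEcm6AcnaCcISPXm+Wi5Wh4c64PFKDgpiBcmyBf32Jfomdnry4yWjCiVJaiY1zaJVqW2hecXlrfF51eoxqZYxhiJt4gpB2gkRXjIaDmKN8GDVhttCcbIRtaztOK2E/Y21g16aKM3STv5XGj3iRspqFWHqCf3+AlXF2enWAfXqBc4V3UodqVllw++rQQEh8eoZvZYNXVoRSe3eDnV5Kdx1Z1M++fXF2j3ZSUIRQTXNydneFkZuJa5CFhpJxgGhueXeEkJKKpZCELHJ0pbpqfT5Mam14bIZ7VHR2h597x7qyRDAzp09Iu9CUUEyLf3+AhnVsdn14e4OFgoWCdnx/Q3J47dycUlJ5cHaNrY6ykJq9cSdIM1kycaa5qJutp4/Fy6jgr4y7VZOKUXyMkZWTh4aRgn+KeXmLfJadgaqwlpS1m4C4kG2Wgn6HdW5qlaRmOYyQdLSNomx1k2S+sKixjbqNflmBf3+AfYZKZIRTZINpeYJ9gHiDWYaLwsKTj1eHbnhUSI4/di5iY3ePzqDRXoZuMm8ojXZrhY53sneMrXafNHZueqB2e4yUfX+dhYmhhaGgfoGEfWtZcTs/jYFkgEdOlH9Wm7JYLGU3RH0hR1FGWV1v1debiURvf31/gH56xafsmKiSP5WJcX97cYN9gIl4UIlFwGOfl3+NdJx2XTp8bItoio9lg4aAp4azXoF4gm9OlJJqomiDfJN9U4lsc4BmZnpZd4dbiHxed0lIgl1Yf1dmbWNgjXKKrru3q5i4j3mKYIFmOY9LGXRsppOhz3yafm9oirDSOlI37b++XFSYbW98fnt3cn5sm4SRVH1QloCJt4eAGT9kqJukf4GTn4KTY4Jff2mFqYOXZ4eNd3aCwZV7TIR4cHp0f35yb5B6eFNbd11ghWpohnF+e5inh9zfl8K7aFS02ZnmynbDmKV4H1s4C1Ici6iQyMvLYFdyd397SH5RyGJ7aGpmfYFjeoxyWH98oH+PcopqmpNpWGSPYYqBnH+UeXeGuYObX2p3i5N8imaEc297x6qMbYWIXXyKha+pezZifWdrfXZ2dIeKjNXJfLC9hIN0jolkR3BsZYCFpZnE7db1wnfygG+fP28XMzIAYEwTfIB8boJ4fYpqk32vn5e/kX2Sbm55bIR5oH6XuoWpXIE+LFtFj5B+h3qMhn2JqXmjcZWFb4Srr2+yuLqMhJCGY3yHW0xumm6BhIOXhqa1ksbEb52YfVtveYd7j4h8c3JqS3ZRW4hHhXhVf3BrmWqYy4LVrIjgnbbjc4Z7fn9/f4B+foB5eHJxtZWJZn6HeHp7c31tdX50zYy5h5CqJ3JZfXtcbYBuhIOZqKqwclB2hVVUr7+fuZ2wXHFpLSlfn6unh5yigZOEiq+AZFJ1eoN8gHSAk3ZtkYKObX1+bHZic21SdUQ4hHxJSqhcd6SHmW6KX4MiUX9Re4B+f39/cnSAuZeCam5xgX1zfHR8cYFtdZBvoZGLgVuKWHOEnod9WnVJg3pDZ3dXiH+Qo7FwkjUjl7V4JlNdbpJ0k4mGko6Bf51sZVl0jo56W2F1k5eCgICHjF1/gWVkclhhf3h9j8und5iQZ3hnf4Zy1cDcVbKWO31hdn97fEtUjIEseYhCeXNcTG9Jm4VnaKpshkVzeV5ebYNcd4Y1YXBPi25wiqqTYXiFl6ehg4DC45vCdWZuG1sqZ4RMoJlphY95ZmF8fnmAfH92mJd5bWFxgHeOllylmXygg7+ffpODe3V2fnZ3a35tsJ9/g3qaf1mqcU6GX2emvZ3l3Z+1Tl91aaipvMNUNphGS0Fkpn2Tg1BljLFvb2tVSYY2gZVbY4xfhotmZ3xrfF+K8rLllXqlRmtCdKo5a3ZUXXdRTnxtp4KGaYd9XFuDb3KDbXOYkI6ksrWSeHd/eoeTfnOFf2pv0tVOYltJZGVfYnV6cG+OSndur6Gn47zZHgdU7eDecoqkXldMdmRKbZ5+bG2mr7bKgrvfiH/ZlKG6eYqMc3xtPnpAZ413y2nJ5tHzqMvdg0WKeqR9VYWHV4NvhYCJcn2AZmV8aJWPcXKMxbKje42eeUtdk3BseYmHlqZYhHpbTE9If35QMJpHY4yGcF1VxH1oOE6Kvrp1mEF5hHfOoKnTp9TXaa7ReImTmXFiP2g8WHVq1InGpXm2j4+ZO3RbfLGslK6Eozd+vJCrlru3SUmZkX2MZ4JzgHiDdH99dGpVSmw4oIwabTMea4JtdZlyf3x8k5ChrX+aY12FedvAeaq/Nz1xZ11svrinhVePbpZ1tYWmOUxzicyEmY90a0JLc207i5xYaVpbY49PMWkrg4SSupSkj6OxRVZqqHZNPj6A1cCdcZOIclWAeIqId2qJdnN8f2qCi2qGjWqKnJKfkKGYdoN3dIZ6eIKBmpCztHHMzNrbboicaEd2Vj6CrG+pLJoirHaEiYV8hoaAdK62gpt7iVxafliepZnCn3yMcn2AhG1ud6aHOG9GobBWV3FTgmyFhLmlRyGT48+md2tsY2Z6d32Ah217amp8dGuDg2uQkIeYiZuero6rkJugdIWQc3uJdYNpeGhn2rWLaXV1S0x2SV58WXaj78jYT4VqlZqJi4p3hXtXZZR0b4iSdJWfeWaMtGyqpomhjLq9g3aYkGaKOZR2o4uFaU9L1oI6AjEgzLCWmn17WGmBfXKCg359Z2GCb3N8cW18j5d+famggH2WsoOQgX6Cc2t+b3eOg7qetKZzgRofYFdWVWljNlU6lJZDtYaOiX10jK6rlrHIj3qjgGlxeXVGNnNNjVmBxbKPe2tedoF/aLCuqo6bnINtRCl9x8Sej6KRME1h4rueRVJ+d2qChJaIa1N7dHV9Z299kLmFc353c2p1nX13mICAc26GaWs/f1s5oV6BtbefVWVngHlhRFtke7yPk3V8irWPeJN9dlROglpSg4aUj3R5c55pOHh6vox5k5KmilNrkoFvcW5/jaqYJzFru8mNq7GbAgcx+OOwQlJzb22IeWGEiX16b255bYJ5kK11d2hsaHFhioJzoYx7fHN8mH6ZZpGLboaNtJmfhXe7t4C+Qo7Lfpuaho2EmsOPg1mGhXWKhXFogWNgi7G3rougEWeKvLmjiX+kgoywqoWwiJWwpoeeJSJ71d+WkJ5YBAVF8NapVVlrWJNZYy9rmJd7dm56dZ97fIh7c2aBj3yKZ4Vqm4BvhXFweIJ9e36IcXt7p6B7jGCNXauWcXyJbGGAnsaTgnKEim6Ch1OBo6eRatLDeW+bkaGrgD+bpMKKfndsfn18hHxmfDEPl5RKGU5m37SYraFWACgz4aykn3mJeZ5vKjSOnYSMgImZh6iVg21+aGWIeoKPj4aZjnuFloCCkomPb3Z9fH+BfqSajXKneJiWdXd9W3WJytWib011eXiDaG6htcCcZHJJdY9IY0Q1bWhVgahainBlXCUohVNTpcWti4J5Mmhmf42I8ay5VIJvNXFu6aSflKuKBgg7m6+PgZ+ikWd/i5yIbF10jX1wbnRlh4Z+nouEgomSj36lhZuhenR7dX12iW94e3p6aI1xmKNneHKCeWx7b35un3ZpuVFvgXt0aFFWb35EUIU0blBjgo2jjMXDromyqo2ueZ2cJ2xws3J50q6lACwz68muuLujAB1hlpmAekZLjoR2gEU6b15JZY1TgIOFe3t/m56CiIh1eX1xg31zhnSDcJKLm3+Ic3eGkKGAcYF/e3Bxf3Z3dX12gHd2sYSRkmqtjJnFoLjWj4zESVicaql7f3lkfYRaZpFbtYGQNTZ3bWFz9u/OZXSYP5h9xa1tlQeHqZGpe4irgWucl4Kojqm1jK6uUZmYd398mZx7"/>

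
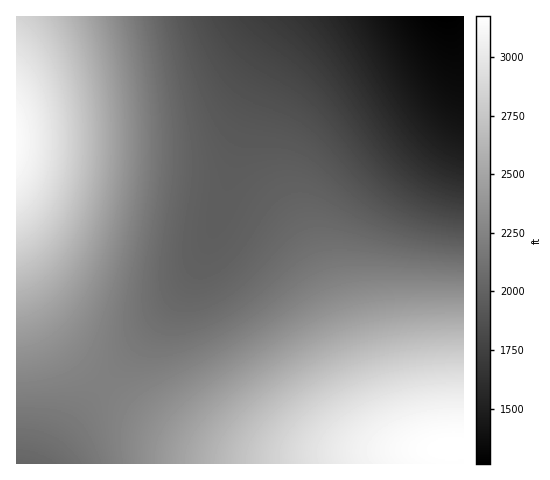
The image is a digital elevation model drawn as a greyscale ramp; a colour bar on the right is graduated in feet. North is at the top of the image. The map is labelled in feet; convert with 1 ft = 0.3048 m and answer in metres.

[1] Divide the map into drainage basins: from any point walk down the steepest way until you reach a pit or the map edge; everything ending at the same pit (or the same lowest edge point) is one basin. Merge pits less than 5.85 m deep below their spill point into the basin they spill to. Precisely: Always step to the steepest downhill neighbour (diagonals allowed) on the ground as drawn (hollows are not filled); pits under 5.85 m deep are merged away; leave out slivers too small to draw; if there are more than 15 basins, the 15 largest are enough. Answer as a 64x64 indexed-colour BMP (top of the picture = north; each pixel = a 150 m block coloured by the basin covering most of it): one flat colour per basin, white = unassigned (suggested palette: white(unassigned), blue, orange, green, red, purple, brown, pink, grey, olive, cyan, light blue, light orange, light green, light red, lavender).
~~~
<image width="64" height="64" href="data:image/bmp;base64,Qk12CAAAAAAAAHYAAAAoAAAAQAAAAEAAAAABAAQAAAAAAAAIAAATCwAAEwsAABAAAAAAAAAA////ALR3HwAOf/8ALKAsACgn1gC9Z5QAS1aMAMJ34wB/f38AIr28AM++FwDox64AeLv/AIrfmACWmP8A1bDFACIiIiIiIiIiIiIiIiIiIiIiIiIiIiIiIiIiIiIiIiIRIiIiIiIiIiIiIiIiIiIiERERERERERESIiIiIiIiIhEiIiIiIiIiIiIiIiIiIRERERERERERERERERERERERESIiIiIiIiIiIiIiIhERERERERERERERERERERERERERIiIiIiIiIiIiIiIREREREREREREREREREREREREREREiIiIiIiIiIiIiIRERERERERERERERERERERERERERESIiIiIiIiIiIiERERERERERERERERERERERERERERERIiIiIiIiIiIhEREREREREREREREREREREREREREREREiIiIiIiIiIhERERERERERERERERERERERERERERERESIiIiIiIiIhERERERERERERERERERERERERERERERERIiIiIiIiIhEREREREREREREREREREREREREREREREREiIiIiIiIRERERERERERERERERERERERERERERERERESIiIiIiIRERERERERERERERERERERERERERERERERERIiIiIiIREREREREREREREREREREREREREREREREREREiIiIiIRERERERERERERERERERERERERERERERERERESIiIiIRERERERERERERERERERERERERERERERERERERIiIiIREREREREREREREREREREREREREREREREREREREiIiIRERERERERERERERERERERERERERERERERERERESIiIhERERERERERERERERERERERERERERERERERERERIiIhEREREREREREREREREREREREREREREREREREREREiIhERERERERERERERERERERERERERERERERERERERESIiERERERERERERERERERERERERERERERERERERERERIiEREREREREREREREREREREREREREREREREREREREREiERERERERERERERERERERERERERERERERERERERERESIRERERERERERERERERERERERERERERERERERERERERIREREREREREREREREREREREREREREREREREREREREREhERERERERERERERERERERERERERERERERERERERERESERERERERERERERERERERERERERERERERERERERERERERERERERERERERERERERERERERERERERERERERERERERERERERERERERERERERERERERERERERERERERERERERERERERERERERERERERERERERERERERERERERERERERERERERERERERERERERERERERERERERERERERERERERERERERERERERERERERERERERERERERERERERERERERERERERERERERERERERERERERERERERERERERERERERERERERERERERERERERERERERERERERERERERERERERERERERERERERERERERERERERERERERERERERERERERERERERERERERERERERERERERERERERERERERERERERERERERERERERERERERERERERERERERERERERERERERERERERERERERERERERERERERERERERERERERERERERERERERERERERERERERERERERERERERERERERERERERERERERERERERERERERERERERERERERERERERERERERERERERERERERERERERERERERERERERERERERERERERERERERERERERERERERERERERERERERERERERERERERERERERERERERERERERERERERERERERERERERERERERERERERERERERERERERERERERERERERERERERERERERERERERERERERERERERERERERERERERERERERERERERERERERERERERERERERERERERERERERERERERERERERERERERERERERERERERERERERERERERERERERERERERERERERERERERERERERERERERERERERERERERERERERERERERERERERERERERERERERERERERERERERERERERERERERERERERERERERERERERERERERERERERERERERERERERERERERERERERERERERERERERERERERERERERERERERERERERERERERERERERERERERERERERERERERERERERERERERERERERERERERERERERERERERERERERERERERERERERERERERERERERERERERERERERERERERERERERERERERERERERERERERERERERERERERERERERERERERERERERERERERERERERERERERERERERERERERERERERERERERERERERERERERERERERERERERERERERERERERERERERERERERERERERERERERERERERERERERERERERERERERERERERERERERERERERERERERERERERERERERERERERERERERERERERERERERERERERERERERERERERERERERERERERERERERERERERERERERERERERERERERERERERERERERERERERERERERERERERERERERERERERERERERERERERERERERERERERERERERERERERERERERERERERERERERERER"/>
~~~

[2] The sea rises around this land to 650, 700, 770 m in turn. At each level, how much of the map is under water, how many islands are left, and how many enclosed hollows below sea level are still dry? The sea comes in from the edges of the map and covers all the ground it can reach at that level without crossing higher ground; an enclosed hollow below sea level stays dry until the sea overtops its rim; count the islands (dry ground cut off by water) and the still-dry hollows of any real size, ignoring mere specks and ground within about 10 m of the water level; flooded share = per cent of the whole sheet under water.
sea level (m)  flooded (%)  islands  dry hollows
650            43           0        0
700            60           0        0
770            74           0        0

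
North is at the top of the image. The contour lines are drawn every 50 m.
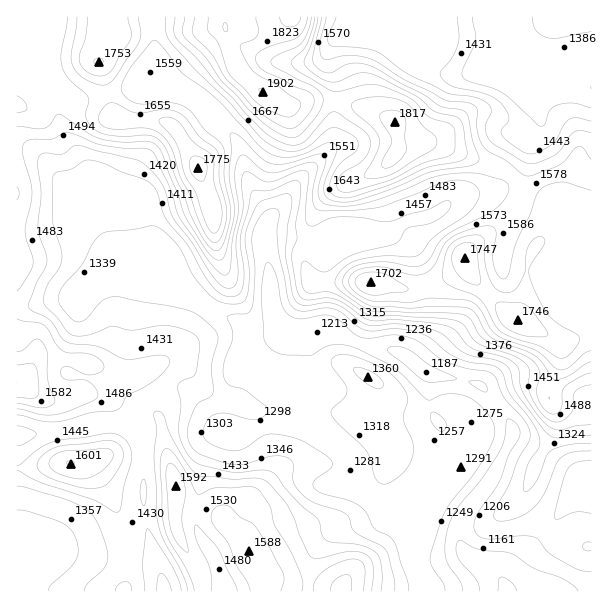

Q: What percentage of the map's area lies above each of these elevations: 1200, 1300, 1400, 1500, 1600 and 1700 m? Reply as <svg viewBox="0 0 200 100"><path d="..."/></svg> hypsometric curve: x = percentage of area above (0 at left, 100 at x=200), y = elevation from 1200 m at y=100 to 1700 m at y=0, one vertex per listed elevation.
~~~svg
<svg viewBox="0 0 200 100"><path d="M193 100l-30-20-43-20-44-20-36-20-24-20"/></svg>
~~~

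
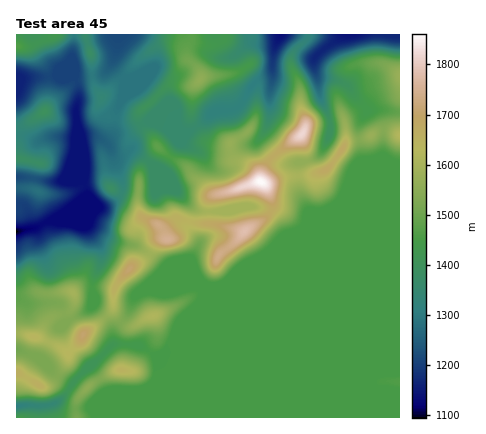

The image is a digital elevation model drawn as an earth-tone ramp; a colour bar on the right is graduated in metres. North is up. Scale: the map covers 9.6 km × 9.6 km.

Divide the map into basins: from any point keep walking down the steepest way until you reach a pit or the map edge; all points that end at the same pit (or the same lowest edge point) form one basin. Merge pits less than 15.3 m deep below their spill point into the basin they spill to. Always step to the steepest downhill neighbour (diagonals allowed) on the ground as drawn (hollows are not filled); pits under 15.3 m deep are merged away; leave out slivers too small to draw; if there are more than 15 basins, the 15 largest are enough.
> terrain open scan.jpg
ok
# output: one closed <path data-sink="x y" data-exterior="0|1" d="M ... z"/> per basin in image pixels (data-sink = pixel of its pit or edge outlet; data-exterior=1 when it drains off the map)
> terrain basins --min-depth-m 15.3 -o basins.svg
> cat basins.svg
<path data-sink="16 406" data-exterior="1" d="M386 130l-8 1-12 7-20 4-16 24-8 6-12 3-20 1-26 7 8 17 0 10-8 10-20 12-30-8-20-1-14-4-6 2-10 9 2 8-6 2-11 16-15 9-15 15-5 10-2 20-12 12-17 12-4 8-11 12-1 8-15 21-10 4-18-11-8-2 0 44 384 0 0-282z"/><path data-sink="16 232" data-exterior="1" d="M84 34l-68 0 0 12 16 2 13 18 4 12-3 32-24 16-6 2 0 30 21 4-4 18 1 10-18-2 0 144 24 6 28 15 11-11 7-10 14-10 12-12 2-20 5-10 15-15 10-5 16-20 6-2-2-8 12-11 24 5 14 0 30 8 20-12 8-10 0-10-8-17 26-7 20-1 12-3 8-6 18-25 18-3 16-8 18 4 0-47-4 3-20 7-12 11-20 12-36 4-8 12-12 8-20 18-6 10-2 10-40 12-8 0-20-18-8-11-27-19-15-20-4-13-8 6-10 0-10-2-5-5-5-8 2-6-8-12-2-26z"/><path data-sink="280 34" data-exterior="1" d="M308 34l-82 0-2 6-10 5-22-2-5 7 0 8 11 12 3 8-11 8-20-2-6 5-25 23 0 8 3 6 16 22 26 17 8 11 20 18 8 0 40-12 2-10 6-10 20-18 12-8 6-10-6-22 0-16-9-22 0-8 3-6 13-12z"/><path data-sink="350 34" data-exterior="1" d="M400 34l-90 0-19 24 0 8 9 22 0 16 6 22 38-6 20-12 12-11 20-7 4-4z"/><path data-sink="118 34" data-exterior="1" d="M192 34l-106 0 6 26 1 22 9 16-2 6 5 8 7 6 18 1 4-2 34-32 22 1 6-2 5-6 0-2-14-18 0-10 5-10z"/><path data-sink="16 78" data-exterior="1" d="M20 46l-4 0 0 81 6-1 24-16 3-18 0-14-4-12-13-18z"/><path data-sink="16 350" data-exterior="1" d="M18 333l-2 39 26 15 8-2 17-23 1-8-28-16z"/><path data-sink="16 178" data-exterior="1" d="M18 158l-2 0 0 30 16 1 5-27z"/>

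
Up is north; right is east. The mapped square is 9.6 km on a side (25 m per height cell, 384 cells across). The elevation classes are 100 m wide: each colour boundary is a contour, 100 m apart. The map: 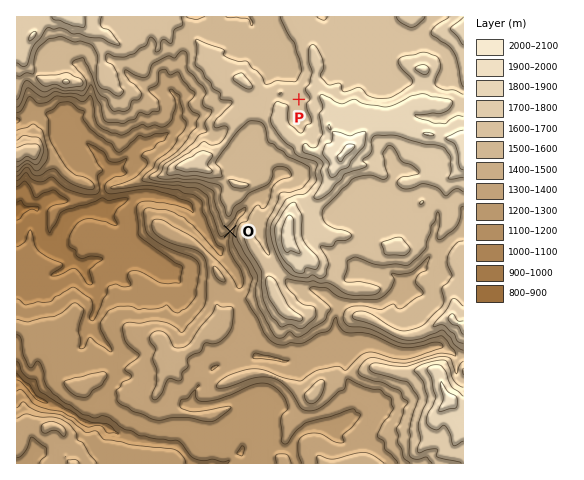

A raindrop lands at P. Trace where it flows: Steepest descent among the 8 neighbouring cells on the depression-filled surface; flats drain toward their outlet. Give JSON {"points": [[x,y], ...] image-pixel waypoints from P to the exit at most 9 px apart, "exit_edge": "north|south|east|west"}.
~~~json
{"points": [[299, 99], [297, 91], [295, 82], [292, 73], [286, 63], [277, 55], [267, 50], [259, 45], [253, 35], [252, 26], [248, 17]], "exit_edge": "north"}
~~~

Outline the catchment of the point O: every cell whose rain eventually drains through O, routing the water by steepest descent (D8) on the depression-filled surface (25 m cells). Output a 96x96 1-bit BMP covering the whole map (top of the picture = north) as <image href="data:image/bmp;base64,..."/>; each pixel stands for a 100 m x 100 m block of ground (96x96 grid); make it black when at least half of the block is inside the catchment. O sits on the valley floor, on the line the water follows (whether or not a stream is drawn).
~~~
<image width="96" height="96" href="data:image/bmp;base64,Qk2+BAAAAAAAAD4AAAAoAAAAYAAAAGAAAAABAAEAAAAAAIAEAAATCwAAEwsAAAIAAAAAAAAA////AAAAAAAAAAAAAAAAAAAAAAAAAAAAAAAAAAAAAAAAAAAAAAAAAAAAAAAAAAAAAAAAAAAAAAAAAAAAAAAAAAAAAAAAAAAAAAAAAAAAAAAAAAAAAAAAAAAAAAAAAAAAAAAAAAAAAAAAAAAAAAAAAAAAAAAAAAAAAAAAAAAAAAAAAAAAAAAAAAAAAAAAAAAAAAAAAAAAAAAAAAAAAAAAAAAAAAAAAAAAAAAAAAAAAAAAAAAAAAAAAAAAAAAAAAAAAAAAAAAAAAAAAAAAAAAAAAAAAAAAAAAAAAAAAAAAAAAAAAAAAAAAAAAAAAAAAAAAAAAAAAAAAAAAAAAAAAAAAAAAAAAAAAAAAAAAAAAAAAAAAAAAAAAAAAAAAAAAAAAAAAAAAAAAAAAAAAAAAAAAAAAAAAAAAAAAAAAAAAAAAAAAAAAAAAAAAAAAAAAAAAAAAAAAAAAAAAAAAAAAAAAAAAAAAAAAAAAAAAAAAAAAAAAAAAAAAAAAAAAAAAAAAAAAAAAAAAAAAAAAAAAAAAAAAAAAAAAAAAAAAAAAAAAAAAAAAAAAAAAAAAAAAAAAAAAAAAAAAAAAAAAAAAAAAAAAAAAAAAAAAAAAAAAAAAAAAAAAAAAAAAAAAAAAAAAAAAAAAAACAAAAAAAAAAAAAAADAAAAAAAAAAAAAAADgAAAAAAAAAAAAAAHwAAAAAAAAAAAAAAH4AAAAAAAAAAAAAAP4AAAAAAAAAAAAAAfwAAAAAAAAAAAAAAfwAAAAAAAAAAAAAA/4AAAAAAAAAAAAAA/4AAAAAAAAAAAAAB/4AAAAAAAAAAAAAP/4AAAAAAAAAAAAAf/4AAAAAAAAAAAAAf/4AAAAAAAAAAAAAf/+AAAAAAAAAAAAAP//gAAAAAAAAAAAAP//wAAAAAAAAAAAAP//wAAAAAAAAAAAAP//4AAAAAAAAAAAAP//8AAAAAAAAAAAAH//+AAAAAAAAAAAAP//+AAAAAAAAAAAA////AAAAAAAAAAAB////AAAAAAAAAAAP////AAAAAAAAAAAf////gAAAAAAAAAAP////gAAAAAAAAAAD///+AAAAAAAAAAAA///AAAAAAAAAAAAAf/+AAAAAAAAAAAAAf/4AAAAAAAAAAAAAP/wAAAAAAAAAAAAAH/gAAAAAAAAAAAAAH/gAAAAAAAAAAAAAD/AAAAAAAAAAAAAAD+AAAAAAAAAAAAAABgAAAAAAAAAAAAAAAAAAAAAAAAAAAAAAAAAAAAAAAAAAAAAAAAAAAAAAAAAAAAAAAAAAAAAAAAAAAAAAAAAAAAAAAAAAAAAAAAAAAAAAAAAAAAAAAAAAAAAAAAAAAAAAAAAAAAAAAAAAAAAAAAAAAAAAAAAAAAAAAAAAAAAAAAAAAAAAAAAAAAAAAAAAAAAAAAAAAAAAAAAAAAAAAAAAAAAAAAAAAAAAAAAAAAAAAAAAAAAAAAAAAAAAAAAAAAAAAAAAAAAAAAAAAAAAAAAAAAAAAAAAAAAAAAAAAAAAAAAAAAAAAAAAAAAAAAAAAAAAAAAAAAAAA="/>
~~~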